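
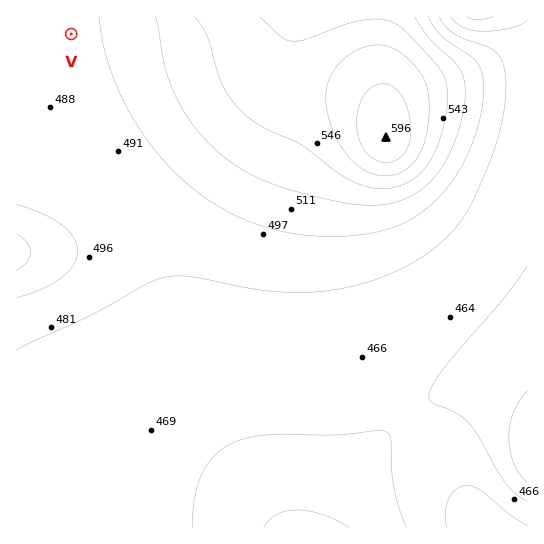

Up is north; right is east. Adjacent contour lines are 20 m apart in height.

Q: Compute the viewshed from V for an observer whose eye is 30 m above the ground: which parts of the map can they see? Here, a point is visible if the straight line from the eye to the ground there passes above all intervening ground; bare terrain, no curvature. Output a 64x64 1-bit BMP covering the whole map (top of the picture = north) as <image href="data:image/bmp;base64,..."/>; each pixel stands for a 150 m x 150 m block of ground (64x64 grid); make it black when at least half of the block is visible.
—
<image width="64" height="64" href="data:image/bmp;base64,Qk0+AgAAAAAAAD4AAAAoAAAAQAAAAEAAAAABAAEAAAAAAAACAAATCwAAEwsAAAIAAAAAAAAA////AAAAAAAAf//gAA///wB//8AAH///AH//wAAf//4Af/+AAD///AA//4AAP//4AD//gAB///AAP/8AAP//4AA//wAB//+AAD//AAH//gAAH/8AB/+AAAAf/wAP/gAAAB//gB/4AAAAH//A//AAAAAP////wAAAAA////+AAAAAD////wAAAAAH///+AAAAAAf///wAAAAAB///+AAAAAAH///wAAAAAAP//+AAAAAAA///wAAAAAAD///AAAAAAAH//4AAAAAAAf//AAAAAAAB//4AAAAAAAD//AAAAAAAAP/4AAAAAAAA//AAAAAAAAD/8AAAAAAAAP/gAAAAAAAA/8AAAAAAAAH/wAAAAAAAH/+AAAAAAP///wAAAAAA////AAAAAAD///8AAAAAAP///wAAAAAA////AAAAAAD///8AAAAAAP///wAAAAAA////AAAAAAD///+AAAAAAP///4AAAAAA////wAAgAAD////AAPAAAP///+AB+AAA////8AH8AAD////wA/wAAP////gD/AAA////+Af8AAD////4B/wAAP////gH/AAA////+Af4AAD////4B/gAAP////gD+AAA////+AP4AAD////wAfgAAP////AAeAAA////8AAYAAD////gAAAAAP///+AAAAAA////wAAAAAD///+AAAAAAA=="/>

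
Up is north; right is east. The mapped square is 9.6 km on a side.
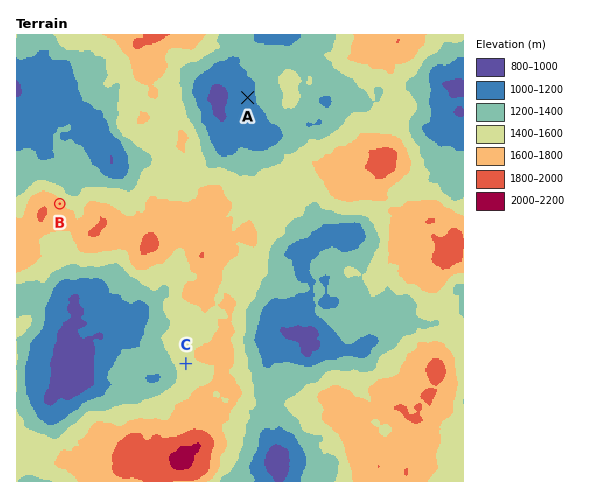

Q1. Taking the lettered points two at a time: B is higher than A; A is lower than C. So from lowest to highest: A C B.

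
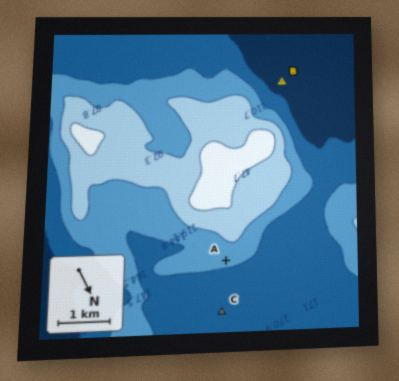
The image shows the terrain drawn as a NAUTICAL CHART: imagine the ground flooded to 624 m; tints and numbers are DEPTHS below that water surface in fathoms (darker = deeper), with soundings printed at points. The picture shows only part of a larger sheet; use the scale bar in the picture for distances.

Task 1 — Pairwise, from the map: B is below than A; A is above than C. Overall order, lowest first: B C A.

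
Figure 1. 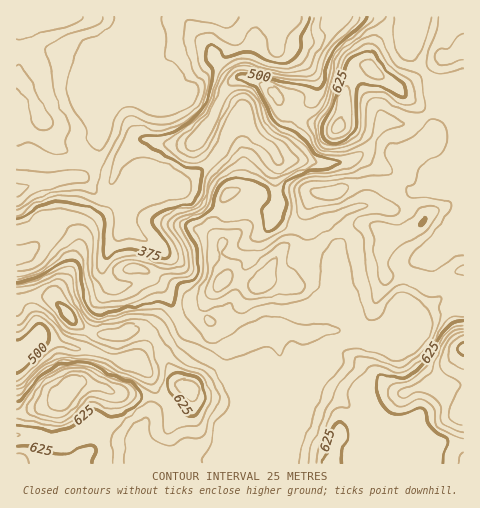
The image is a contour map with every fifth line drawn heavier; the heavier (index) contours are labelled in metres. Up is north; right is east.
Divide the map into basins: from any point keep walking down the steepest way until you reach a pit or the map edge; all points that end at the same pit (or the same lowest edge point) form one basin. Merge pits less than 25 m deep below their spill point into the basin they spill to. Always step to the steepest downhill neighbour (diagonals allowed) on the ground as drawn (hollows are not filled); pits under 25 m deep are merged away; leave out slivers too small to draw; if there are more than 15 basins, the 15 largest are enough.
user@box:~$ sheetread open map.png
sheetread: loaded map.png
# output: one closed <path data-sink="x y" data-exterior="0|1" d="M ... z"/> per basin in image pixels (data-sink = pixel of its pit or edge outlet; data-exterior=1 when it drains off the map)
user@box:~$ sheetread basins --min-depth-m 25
<path data-sink="17 190" data-exterior="1" d="M463 16l-275 0 1 6 18 21 10 19 15 15 7 1-9 6-5 6-14 30-19 23-26 1-22-4-5 1-15 12-9 16-37-12-16-8-6-6-8-18-8-6-9-24-11-19-2-30 5-25 3-3 18-1-28 0 0 283 15-4 22 1 24 28 17 8 22 3 15-6 16 2 13 14 15 32 9 8-5 1-19 11-12 0-33-5-28-11-13 2-21 18-26 11-11 1 1 50 447-1z"/><path data-sink="134 17" data-exterior="1" d="M187 16l-142 0-19 2-3 3-5 25 2 30 11 19 9 24 8 6 8 18 6 6 16 8 37 12 9-16 15-12 5-1 22 4 22 0 12-10 14-19 11-25 5-6 9-6-7-1-15-15-7-15-19-21z"/><path data-sink="17 346" data-exterior="1" d="M49 296l-18 0-15 5 1 113 10-1 26-11 18-17 6-3 14 2 24 9 33 5 12 0 19-11 5-1-9-8-15-32-13-14-16-2-15 6-26-4-13-7-20-24z"/>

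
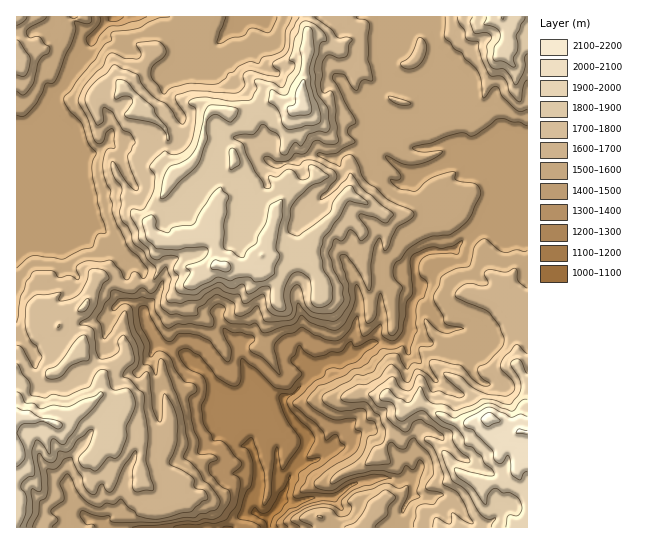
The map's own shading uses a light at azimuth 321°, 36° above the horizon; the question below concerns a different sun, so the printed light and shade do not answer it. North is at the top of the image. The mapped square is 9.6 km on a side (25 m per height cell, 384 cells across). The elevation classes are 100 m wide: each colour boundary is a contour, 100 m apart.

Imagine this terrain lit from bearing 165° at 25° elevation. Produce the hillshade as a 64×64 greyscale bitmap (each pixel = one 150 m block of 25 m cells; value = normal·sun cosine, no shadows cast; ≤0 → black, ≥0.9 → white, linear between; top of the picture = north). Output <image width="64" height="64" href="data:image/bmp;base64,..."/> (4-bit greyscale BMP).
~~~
<image width="64" height="64" href="data:image/bmp;base64,Qk12CAAAAAAAAHYAAAAoAAAAQAAAAEAAAAABAAQAAAAAAAAIAAATCwAAEwsAABAAAAAAAAAAAAAAABEREQAiIiIAMzMzAERERABVVVUAZmZmAHd3dwCIiIgAmZmZAKqqqgC7u7sAzMzMAN3d3QDu7u4A////ALzJd2ZXys7////////WABYAWKpzADaaqVRVRGNqtzQ1q7mHd4rLq83e/////9pCaQAAFEIANXmZVFU1VHm6Q0WJmpiIvNy5mZmb3d3czKiccAAAAANEWJpyISRGeKqVVmesqYm8vLmqmYiJmoeaumulRhABACI1iJMjRWiJmamId8uYeZuruYqYd3ZUM1mqaKhIzN+wAAAhVViZqpmqqqmquIiIirm5aIdmZlIjNpl3mjFHnf1hAAIkNXm7qHiJqbyXq5iZualndlREREZmmYibUAACnv/anJkyRohSNoepq3rsqKu6qnZ2ZCI2iaiYmZuiAAACjf/czHRWURNpp4mYfO3Waru7hneIZEWIdWaYitdFAAACm5m6p2YjZ4moeIerrekVq7uXh3moZDRDRoeHyjiUIAAlebm5c0mqmJmId7ut3GJqqqiHeJiGMkeIeIeJQ5l2MQN5uphSaKqqmpl4urzMtUeZmId4h2ZUaal4h1aWiohzA3rMdWiImamJiKupqavJVYmYdniGZWeIiYeGOambuIhWi9yovJiZmIZVmXVleruFaql2eHd3eIeId4V6uqzciKh6zduqYRNWQAFCIBEmq6hpuXZmZ3iHeId3haqrvN7ZqneM2VIAAAAAATAAAAFHmGeIhmRnmYd4h3d2Vniave2btjSVABAAAAAAQxESIAJ2M0aGZGmqh4iHeK1QEzNGmWWEAEIRNUAAAABGVmZUIkUgFHZVVniImYd5vtUAAAARABMAIxR4UQI0MlVomodkRoMSVlVCNompiImquzAAAAAAAxACZ2QjeJmEZERomIY1mZQVVUNGiamJmZZokwAAAAACIAN1ITZniZVVQzWJlxFKyANEVniJqJqqhmarcyAAABIwBDEkVTM1VEV1VWinMSaIYQR4iJmYmql3mbvLtzAAAEJDI0VlQgATN4d2RYdTRUZzSaqpmXiGmYmqqs3cuCAANDNFVmVUISQoh3hSR3RFNFeszLuoeqeKu7uavdyttrxjJmVFZmZkVkeHeIMUdCRDWazdzLi9y6ze7LzN3ZvpraVXVVVneHZnRnZWmXVkFWWJrO3cmc3crP/93d7cqNpppmVHiIiIh3c1ZkRqy6YTaIis3cqIi9ya7+3e7ty2uniWVHiZqpiHdzRmUyScu1F7lpzMy7p3zZfMnK3tzLeZiJc1iJqqmHd3IkVlMDmsuc3XSt7+7cq+xYiJabqpqJmIqiVniZmHZnciNEVhFqvM3dwlvv/+7a7oeblViHeZmXepVDRWZlZmVjNFQkMVq7d4jGJIz//uy/2Ly3VmVpmJZneGRDNEVmZVQjNCFDNnZUVJtkRa793KzJrLl1RGqYl3d5hkMiRlRGYyESMjIANERoq2VDOKmHeKmLuoZVipiZmXZmQyJFQyRVQzNDEAAkZ4nNpkMjQ0RWmHiZh2iZmZqqpiMyJEREM1ZVZmUyIzWKqb7sqWRDRDR3ZVeIm5iZiqrbdmZEVVVEVmZndmVVVniqmqqrqHZlM2hkNYq8qJqZqc3Mu4M1ZmVnZmd3ZmVodnhlVWZ3eHdEaXVDasuomZqpm8zMxyRnZmZmZ3dmZniXZlVVRFaId2NZl0M4u5h5u7uZq7vLY2d2ZmZnd3dnd4dEdlVVZoh3ZUmoZDSLqIu6u5iZmqulV3ZmZmZ3d3dlVAFod2VWeIdmRpmWMlq6u3VVZmd3mahWdmZmZnd2d2VDEFmHdlVoh2UyiqpyJ7uWMSI0VVV4qlVnZ3d2d3Z2ZVRCKJh2VWdnZTFqqqcBhzEjM0RFVVeJhWZnd3dnZnd3ZWQmqYdlZ3iGVFiJvHATETRVVFZlVWeHd2d3d2Z3ZnhXh0SKmHVYmYZjRUaqogMzRndlRWZlVoh3d3d3ZnZlZleIY0eqhlepZTEBJEI0RFZneJhlVmdniHd3d3d3dlNUZmZDEVmWVpdVR2IgABQ0eHeJmZh1Vmd4iIZ3d3d2ZCNlVDMgBpdVZVeKy7UmmDWYeId3eJh3d3iIh3d3d3eZJFVmVWMDmWM1mpec3LzciIeId3iHeImZmYiId3d3d5yGd4d3hiJ5lmi5l4vM3MqYeIiImaqZmZmYiJmIh3h2eriZmYdlQmiau6mZq83tl3iIiYh3iau5mZiImpmHeIeKuqqphlRDaZqpmZiczduImHiZiHd3iaqqmZqrqYd4mJmpeJh2R3RJmIiaqHnMp3h2eYiamZmIeKqZrMu6iHiImLlmdTNYhiMxJGmpZZlld2eIeJqZmIiGipmsyrqYdURomYdTEEQyAAAAJHYTdjJmaIeId3d3d4dpqayqu5l0IBd3h0IyEAAAAAEzMAFVQzWJeIZmZmd3eGioi6u6moYwAlVURFUgAAASNEIAACZ3R5qYdnd3d3d3eMqLzLqql1EAEyJWd2QzNEMzEAIgBomKmah3iJh3d3eIzKvLqqqYYwABAUiZh2ZVUyAAJWMomauXh3eImYd3eIi9yqd5qZh1IRASSKqYh2VUMhMgFlq6u6iHd3Z5iIiIhny5lUiZqYYhAUVmeId3dlVURBABWKy5mYh3ZVeIiJl0N5mkRWeahzEUZlRFZmZ3ZlVVQxAmi4Z4iHdmVneIm6UTeJZlVXmaogIiIjVmd3d2ZWVVIBR2REaId3dlZniJy2V4m7mHVovHAAACNWd3eIdmZmUgACI0NGiHd2ZmZ4eMuYmt3Ll1e8sAAAAlZ3iIiGZmdSAAACVDV4h3ZnZmiFiriJ"/>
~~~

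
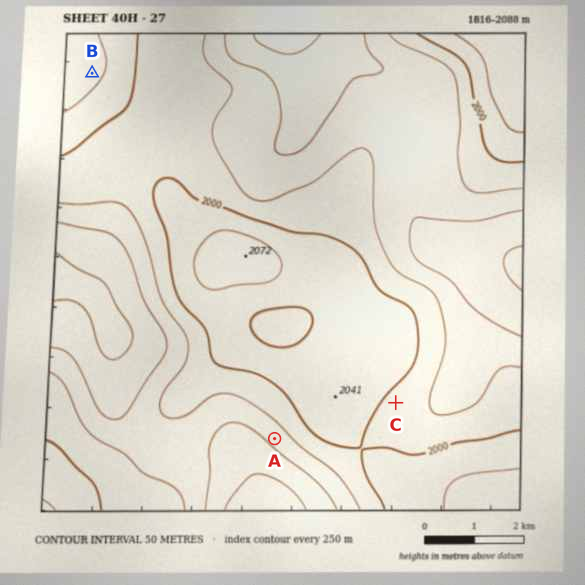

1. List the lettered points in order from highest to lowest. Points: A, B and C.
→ B C A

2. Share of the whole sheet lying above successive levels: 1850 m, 97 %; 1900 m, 82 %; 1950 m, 56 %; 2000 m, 28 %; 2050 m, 6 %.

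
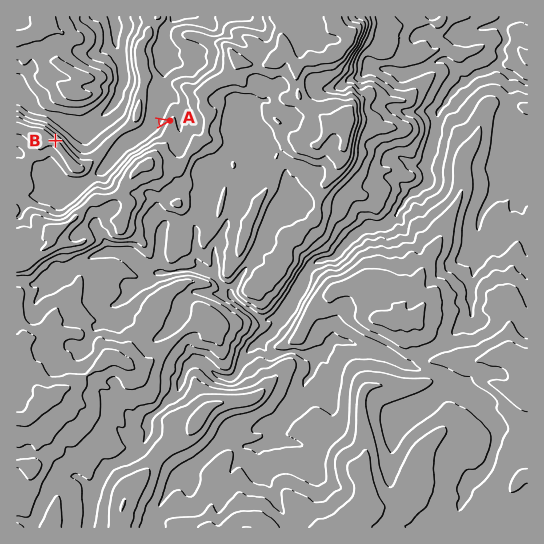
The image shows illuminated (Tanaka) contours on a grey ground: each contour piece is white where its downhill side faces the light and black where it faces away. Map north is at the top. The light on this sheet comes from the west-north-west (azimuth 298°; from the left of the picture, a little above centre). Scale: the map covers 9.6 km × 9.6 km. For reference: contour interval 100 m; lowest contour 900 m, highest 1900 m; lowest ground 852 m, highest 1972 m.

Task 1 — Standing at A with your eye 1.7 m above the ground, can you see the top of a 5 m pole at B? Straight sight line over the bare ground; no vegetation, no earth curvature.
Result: yes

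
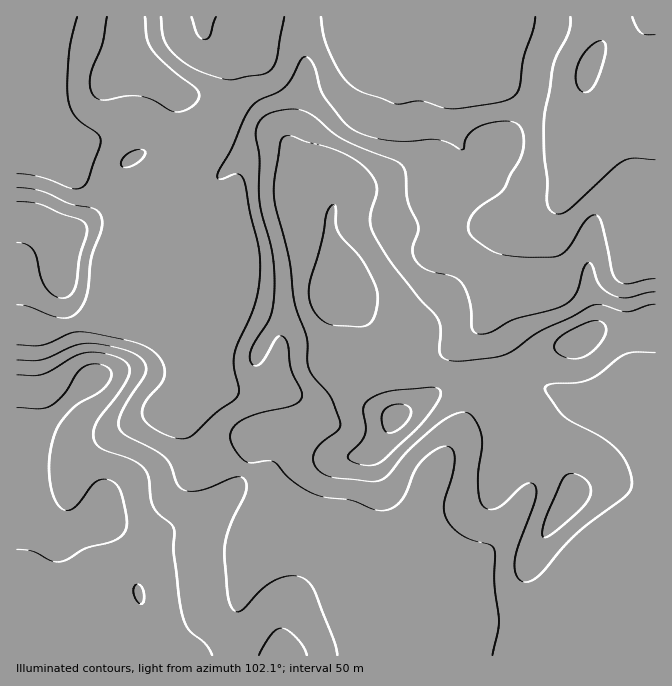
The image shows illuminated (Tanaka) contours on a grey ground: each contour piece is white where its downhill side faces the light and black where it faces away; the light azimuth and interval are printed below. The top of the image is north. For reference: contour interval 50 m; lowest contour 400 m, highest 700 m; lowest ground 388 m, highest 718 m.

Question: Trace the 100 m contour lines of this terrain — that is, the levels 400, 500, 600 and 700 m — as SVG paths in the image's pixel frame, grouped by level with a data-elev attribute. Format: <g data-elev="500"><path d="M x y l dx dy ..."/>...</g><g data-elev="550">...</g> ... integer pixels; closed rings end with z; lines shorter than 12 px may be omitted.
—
<g data-elev="400"><path d="M655 35l-10 0-5-3-8-15"/><path d="M216 17l-6 18-5 4-5-1-3-4-6-17"/></g><g data-elev="500"><path d="M17 305l11 1 32 12 8 0 9-5 6-8 4-10 4-37 10-26 1-9-2-9-6-6-24-4-30-13-23-3"/><path d="M655 279l-28 5-5-1-5-3-5-9-10-48-3-6-4-2-8 4-18 29-5 5-7 3-25 1-18-1-16-2-10-6-17-13-3-7 1-6 8-13 26-19 8-17 7-11 5-10 1-10-1-10-4-7-5-3-9-1-13 2-12 3-12 9-3 7-1 6-2 2-14-7-10-3-41 1-30-5-16-8-11-11-17-22-9-30-4-6-5-2-5 4-8 17-7 9-8 6-19 8-8 7-7 12-12 30-14 25 1 3 2 1 14-5 5 0 5 5 16 78 0 21-4 20-6 19-13 28-3 10 0 13 5 22-3 8-21 15-23 23-7 3-10-1-21-10-7-5-4-6-1-7 2-7 17-20 4-10-1-6-3-7-5-7-7-5-21-7-48-9-10 1-28 12-25 0"/><path d="M123 167l5 0 8-4 8-6 1-5-1-2-6-1-10 4-6 7-1 3z"/><path d="M107 17l-5 26-12 34 0 10 4 9 4 3 6 1 23-4 13 0 13 4 19 11 7 1 8-2 10-8 2-5-1-5-4-5-27-22-15-15-5-12-2-21"/></g><g data-elev="600"><path d="M212 655l-7-11-16-14-5-10-4-18-6-48 0-26-3-4-13-10-5-7-2-9-2-20-3-6-5-7-7-4-33-13-7-8-1-8 4-10 21-29 10-15 2-8-3-7-6-5-9-3-14-3-10 0-14 5-30 17-10 2-17-1"/><path d="M307 655l-3-8-7-9-9-7-6-3-5 1-5 5-13 21"/><path d="M655 304l-28 8-25-7-8 0-24 13-31 14-24 17-10 6-11 3-30 3-10 0-9-2-3-2-2-5 1-22-3-12-19-20-26-33-21-35-2-14 7-28-2-6-5-9-14-13-22-11-29-8-15-5-5 0-4 4-6 38-1 19 15 63 5 42 13 35 2 31 5 9 17 20 9 26-2 7-17 13-7 10-1 7 2 5 9 9 14 4 34 4 9-2 7-5 22-27 28-24 19-11 7-1 4 1 9 10 5 14 0 10-4 36 1 15 5 9 6 2 7-1 7-5 21-19 7-1 4 4 0 5-1 8-17 47-4 17 1 8 3 7 6 3 6-1 12-8 20-25 17-16 48-37 3-5 2-7-4-16-9-15-17-15-37-20-18-24-2-6 7-3 25-1 12-3 10-6 19-16 9-5 10-1 18 1"/></g><g data-elev="700"><path d="M386 432l2 1 6-1 11-9 6-10-2-6-5-3-7 0-7 2-5 3-3 4 0 5 1 9z"/></g>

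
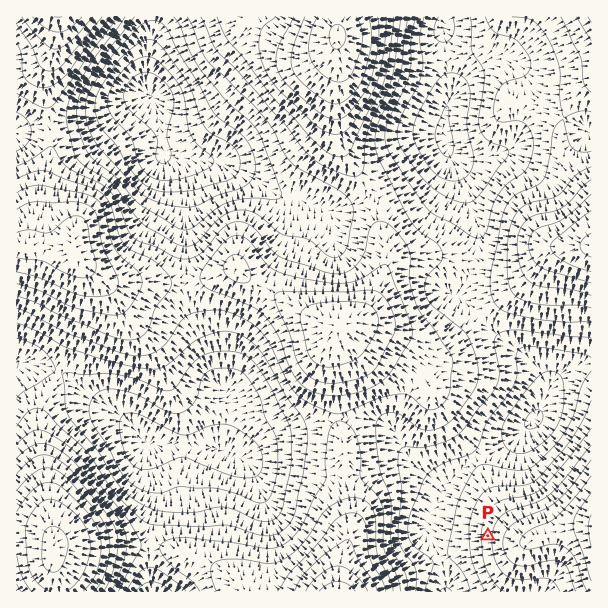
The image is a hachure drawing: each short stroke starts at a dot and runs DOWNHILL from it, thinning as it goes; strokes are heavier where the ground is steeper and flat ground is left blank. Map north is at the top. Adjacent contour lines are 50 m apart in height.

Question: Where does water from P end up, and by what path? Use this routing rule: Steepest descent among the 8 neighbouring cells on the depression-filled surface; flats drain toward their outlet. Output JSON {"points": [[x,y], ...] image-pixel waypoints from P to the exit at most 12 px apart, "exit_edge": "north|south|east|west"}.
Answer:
{"points": [[488, 536], [476, 536], [464, 536], [452, 536], [446, 543], [441, 555], [443, 567], [443, 579], [444, 591]], "exit_edge": "south"}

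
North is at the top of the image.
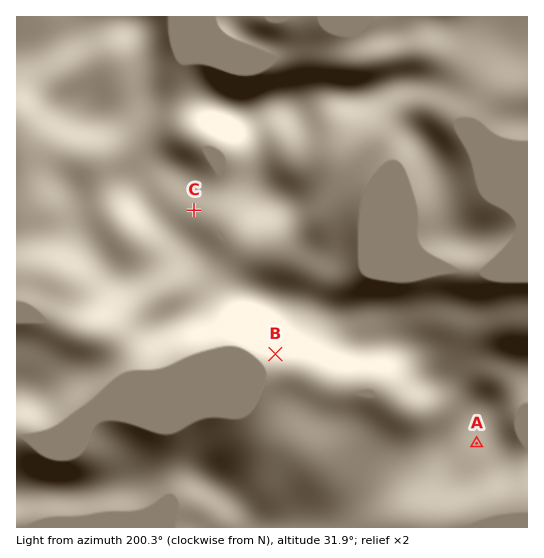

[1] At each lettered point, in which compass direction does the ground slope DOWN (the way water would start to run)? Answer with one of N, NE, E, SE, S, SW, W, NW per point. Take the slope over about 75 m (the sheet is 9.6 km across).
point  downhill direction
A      SW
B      SW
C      SE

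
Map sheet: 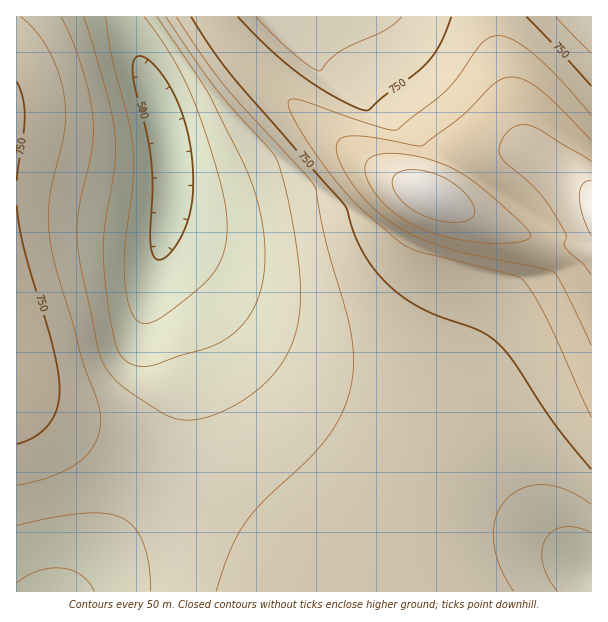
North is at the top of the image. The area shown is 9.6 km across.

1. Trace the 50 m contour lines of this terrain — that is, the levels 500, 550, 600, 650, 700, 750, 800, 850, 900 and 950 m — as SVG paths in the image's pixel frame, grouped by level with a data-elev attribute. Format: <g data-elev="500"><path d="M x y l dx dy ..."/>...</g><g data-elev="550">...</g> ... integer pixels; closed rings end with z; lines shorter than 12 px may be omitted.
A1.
<g data-elev="500"><path d="M159 260l-5-3-3-11 2-58-2-27-4-26-14-61 1-13 2-4 4-1 7 3 9 8 9 12 9 16 12 31 6 35 1 34-6 27-5 14-8 12-7 8z"/></g><g data-elev="550"><path d="M144 17l30 43 22 45 12 36 13 42 4 23 2 21-1 13-3 14-5 12-7 10-14 14-29 23-13 8-9 3-8-3-5-6-4-10-3-15-1-38 8-67 0-35-4-30-17-64-6-39"/></g><g data-elev="600"><path d="M17 583l10-7 11-5 12-3 12 0 10 2 9 5 8 7 5 9"/><path d="M157 17l51 75 38 76 8 23 7 24 3 24 1 22-2 21-6 20-9 16-14 15-12 8-13 6-30 9-24 9-12 2-14-4-9-9-4-10-6-27-5-41-2-31 2-24 10-54 0-32-7-37-24-81"/></g><g data-elev="650"><path d="M557 591l-9-13-5-14-1-13 4-12 8-8 10-4 14 1 13 5"/><path d="M17 526l36-9 31-4 21 0 17 5 12 9 9 16 6 21 2 27"/><path d="M166 17l49 70 53 60 9 12 7 23 7 31 6 36 3 30 0 27-4 24-7 21-13 20-17 18-22 15-24 11-22 5-12-1-12-4-39-24-18-17-10-20-20-88-3-30 2-29 13-60 1-16-1-18-3-21-8-27-10-27-10-21"/></g><g data-elev="700"><path d="M514 591l-14-25-6-26 0-12 2-10 4-10 6-8 7-7 11-5 10-3 11 0 22 5 24 14"/><path d="M17 485l36-9 15-7 12-8 9-8 6-10 4-11 2-12-3-18-15-40-26-90-8-36-1-20 2-19 15-71 0-18-2-18-6-22-10-21-12-17-14-13"/><path d="M591 53l-36-36"/><path d="M176 17l28 42 21 28 80 87 10 12 11 57 23 78 4 30 0 20-3 18-5 18-8 16-22 29-50 48-19 21-16 30-14 40"/><path d="M402 17l-8 7-10 7-45 21-9 7-10 12-8-3-18-14-38-37"/></g><g data-elev="750"><path d="M17 444l18-7 13-12 9-15 3-20-2-16-4-22-29-100-6-25-2-22"/><path d="M17 181l8-65-2-18-6-16"/><path d="M591 86l-64-69"/><path d="M191 17l22 34 20 26 111 127 3 5 6 21 7 16 9 16 11 14 18 17 19 13 21 10 40 14 19 12 16 19 43 65 35 43"/><path d="M451 17l-11 27-12 18-13 12-31 22-15 14-3 0-9-2-19-9-36-23-30-25-34-34"/></g><g data-elev="800"><path d="M591 115l-30-34-25-25-21-15-9-4-8-1-7 1-8 5-25 35-11 12-51 41-7 0-15-5-75-25-8-1-3 5 3 10 10 18 35 50 24 26 39 34 20 10 93 23 8 3 4 3 12 17 12 23 43 96"/></g><g data-elev="850"><path d="M591 140l-33-34-18-16-16-10-14-3-9 2-7 5-32 32-40 30-6 0-44-9-19-1-12 3-3 3-2 5 2 9 4 11 17 25 20 21 23 17 22 10 26 9 92 19 13 5 15 27 21 45"/></g><g data-elev="900"><path d="M491 243l30-1 8-3 1-5-5-7-17-17-41-33-26-14-31-8-17-2-12 1-8 2-6 5-2 6 0 6 6 15 14 16 16 14 19 10 21 8 24 5z"/><path d="M591 161l-51-31-13-5-9 0-8 4-7 9-4 9 1 8 4 6 27 23 15 18 20 32 0 3-2 6 1 5 19 16 7 11"/></g><g data-elev="950"><path d="M449 222l18-1 5-3 2-4 0-5-2-6-13-15-16-11-18-6-18-1-8 2-4 3-3 5 1 8 5 9 7 7 20 12z"/><path d="M591 181l-4 0-5 4-3 12 4 19 8 20"/></g>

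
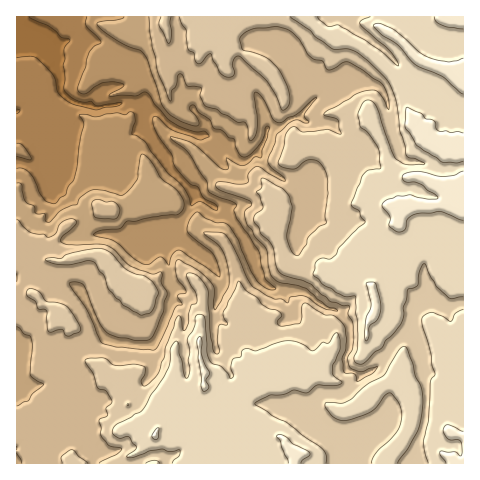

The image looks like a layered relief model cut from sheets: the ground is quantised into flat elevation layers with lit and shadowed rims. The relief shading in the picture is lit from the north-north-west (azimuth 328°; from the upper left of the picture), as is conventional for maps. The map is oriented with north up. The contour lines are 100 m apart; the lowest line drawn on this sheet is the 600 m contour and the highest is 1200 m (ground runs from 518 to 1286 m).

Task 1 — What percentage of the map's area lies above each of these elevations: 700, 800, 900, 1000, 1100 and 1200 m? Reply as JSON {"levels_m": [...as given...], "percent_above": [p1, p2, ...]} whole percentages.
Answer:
{"levels_m": [700, 800, 900, 1000, 1100, 1200], "percent_above": [93, 83, 73, 52, 29, 4]}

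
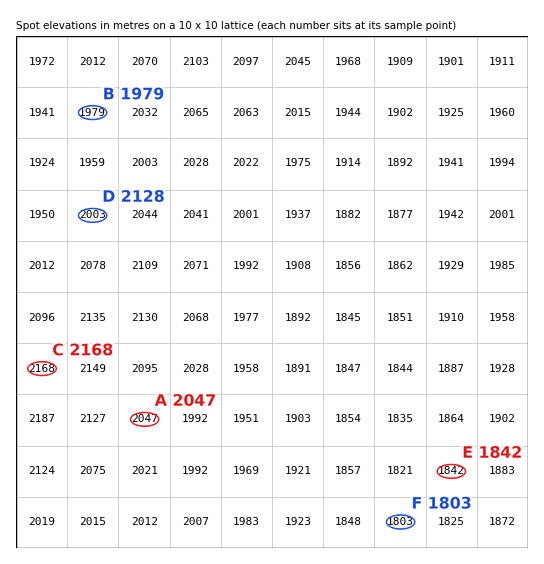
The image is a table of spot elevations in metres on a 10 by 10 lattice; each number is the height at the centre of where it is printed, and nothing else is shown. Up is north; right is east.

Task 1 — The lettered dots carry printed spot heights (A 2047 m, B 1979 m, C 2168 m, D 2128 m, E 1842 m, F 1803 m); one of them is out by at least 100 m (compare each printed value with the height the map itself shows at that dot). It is D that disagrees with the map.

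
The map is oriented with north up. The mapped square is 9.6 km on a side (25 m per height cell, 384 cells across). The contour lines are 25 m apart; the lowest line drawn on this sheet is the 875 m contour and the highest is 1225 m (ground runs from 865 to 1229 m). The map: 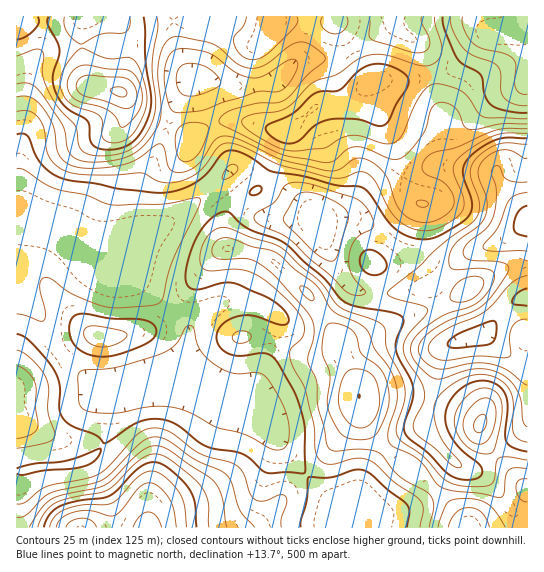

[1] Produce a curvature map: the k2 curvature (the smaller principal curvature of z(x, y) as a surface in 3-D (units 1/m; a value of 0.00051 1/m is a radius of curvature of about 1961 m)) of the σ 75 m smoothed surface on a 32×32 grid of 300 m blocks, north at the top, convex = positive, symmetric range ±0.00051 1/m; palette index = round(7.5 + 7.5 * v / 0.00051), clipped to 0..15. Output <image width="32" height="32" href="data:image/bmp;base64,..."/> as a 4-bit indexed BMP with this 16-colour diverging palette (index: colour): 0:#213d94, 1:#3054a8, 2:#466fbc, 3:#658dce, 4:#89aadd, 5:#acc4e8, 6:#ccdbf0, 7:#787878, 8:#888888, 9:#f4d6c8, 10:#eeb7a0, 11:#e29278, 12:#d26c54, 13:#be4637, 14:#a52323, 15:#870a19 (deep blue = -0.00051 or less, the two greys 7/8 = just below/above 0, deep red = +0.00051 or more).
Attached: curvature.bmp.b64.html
<image width="32" height="32" href="data:image/bmp;base64,Qk12AgAAAAAAAHYAAAAoAAAAIAAAACAAAAABAAQAAAAAAAACAAATCwAAEwsAABAAAAAAAAAAlD0hAKhUMAC8b0YAzo1lAN2qiQDoxKwA8NvMAHh4eACIiIgAyNb0AKC37gB4kuIAVGzSADdGvgAjI6UAGQqHAATMtEiIdmZnZVZ4dkWKqUQSeYNIiYZ2RohWd2QySKYFQhIyWal2d1SXRVUzZTQwPEMQAVmpdndldDVER6hAAXk0VUEVeHVWZVNpZUWWACEmhmd1JHZTRFVUZ2hBEATGAqhVZ1VlRGZnU1aKhBA3y0B2VFVURFZ3d1R5qqlAN5qAiWVmZmZnd3ZFV5qZYSeckKlURFVnd2VVV2VpqWMmmUCGIkVERnZFVFhnRGUyEzIBdCWah3VlapVVWaZTEAACOWRHmHiGVWmXQUenZ2VBAUpVZmVVVGVEQwJTVFd3VlAEZ3ZUVVZ2VVM4pgABNEjHAWh2Z3dmd1RVZ5EEdlQluER3dnd3ZWd3V4YwK6dnUCVWd3d3d3VHumiUEllzMzEAN3d3d3d2RYcyATRVIUZmQhN3d3ZlVDRTACVUQyarqYZEdlVVZlQiVnl0IjRYmauENGRDNGZ3UBV3ICVTVmZ3UjdFZ3QhNpYBAAV5c1VEMgA5NXmIggOqIBSHaVNndVUwAERmeboAuAJ4uldViHZnZTNDMgFHMGZHh3dmd5h1VWZZQmhki1A1VmY1l2d3dUVne0Jst8xQRTAAFIdYiIVWVntSWIZlMUQzQgBEWal1ZkNHUzMyJEE0SLpBMyNmQyNmRXNVRFZiV1aIc2hjMyI3qXiiWpeZY3l2aJVpqGVja4hp"/>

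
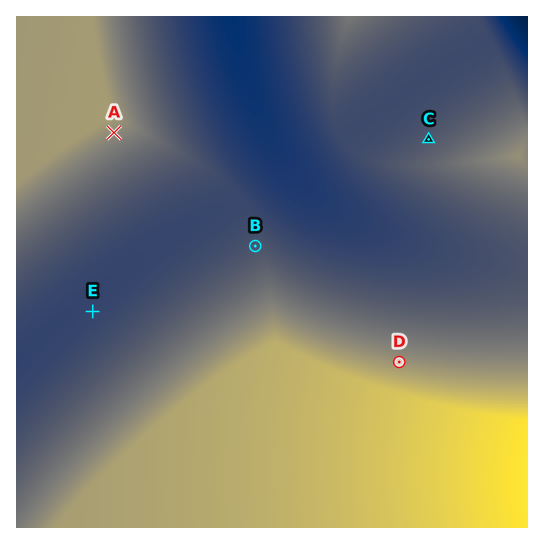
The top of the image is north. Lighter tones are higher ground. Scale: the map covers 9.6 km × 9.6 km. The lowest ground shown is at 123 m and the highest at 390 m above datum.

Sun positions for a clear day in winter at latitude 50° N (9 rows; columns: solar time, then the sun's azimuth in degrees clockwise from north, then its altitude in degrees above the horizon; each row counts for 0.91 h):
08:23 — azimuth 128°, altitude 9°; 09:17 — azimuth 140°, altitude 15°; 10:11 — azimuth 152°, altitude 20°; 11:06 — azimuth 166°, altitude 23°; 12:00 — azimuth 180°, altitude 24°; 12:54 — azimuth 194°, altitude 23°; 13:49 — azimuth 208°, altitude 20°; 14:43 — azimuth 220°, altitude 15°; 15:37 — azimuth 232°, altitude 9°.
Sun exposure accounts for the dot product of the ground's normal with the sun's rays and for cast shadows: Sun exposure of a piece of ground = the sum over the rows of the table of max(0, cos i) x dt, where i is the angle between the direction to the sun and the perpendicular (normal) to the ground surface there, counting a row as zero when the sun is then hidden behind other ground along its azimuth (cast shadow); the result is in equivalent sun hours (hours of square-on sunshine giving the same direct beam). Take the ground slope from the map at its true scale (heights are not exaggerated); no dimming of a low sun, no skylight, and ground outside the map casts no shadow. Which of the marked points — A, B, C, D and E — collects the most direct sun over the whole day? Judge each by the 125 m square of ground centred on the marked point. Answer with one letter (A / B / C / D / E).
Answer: A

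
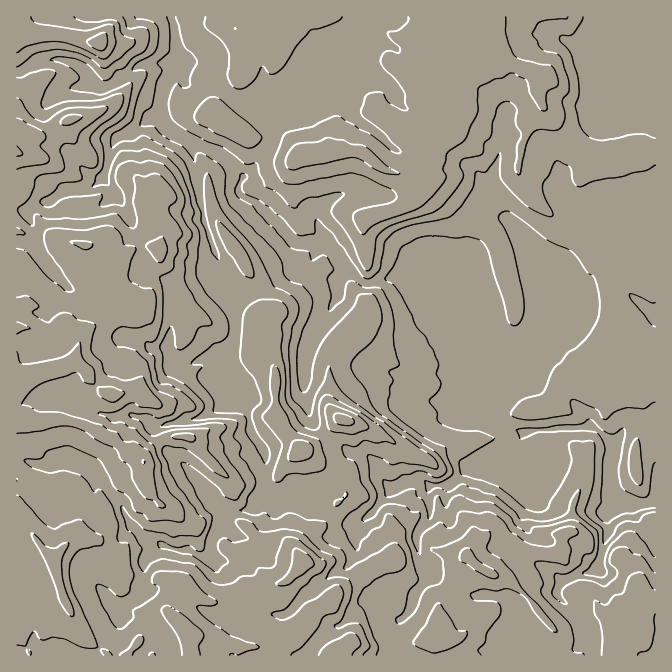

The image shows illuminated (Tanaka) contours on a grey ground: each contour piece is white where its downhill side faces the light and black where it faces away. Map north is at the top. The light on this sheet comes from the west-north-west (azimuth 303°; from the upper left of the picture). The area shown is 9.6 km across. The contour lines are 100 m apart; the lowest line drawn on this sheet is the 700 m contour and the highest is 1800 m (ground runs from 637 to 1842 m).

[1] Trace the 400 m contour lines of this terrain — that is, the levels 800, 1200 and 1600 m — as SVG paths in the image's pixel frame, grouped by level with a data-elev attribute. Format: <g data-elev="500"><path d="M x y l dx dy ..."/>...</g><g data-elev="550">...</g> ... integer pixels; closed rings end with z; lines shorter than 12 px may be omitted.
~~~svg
<g data-elev="800"><path d="M655 512l-11 3-5 7-12-1-6 3-4 3-5 9-7 8-1 0-2-16-12-10-5-6 9-34 1-31-3-6-17 0-6 2 3 17-3 11-18 29-3 8-6 4-7 0-10-3-28-23-35-11-3-10 1-5 34-22-16-7-16 0-10-3-12-5-3-3 0-8-7-9-1-3 9-8 3-7 0-3-5-9 3-8-1-3-12-25-11-12-3-10-11-20-7-10-9-7 8-11 7-18 4-3 13-8 10-2 30 2 10-1 13 3 5 5 4 7 19 68 2 4 5 2 5-4 3-7 1-8-1-12-10-47-7-16-8-14 1-3 3-3 5-1 3 1 37 28 20 9 8 6 12 17 7 4 1 3 5 24-3 17-10 17-10 10-8 5-7 9-7 6-11 25-4 3-13 3-7 3-8 9-1 5 7 3 12 2 39-5 3-2-2-11 4-3 23 11 5 8 3 2 14-10 10-2 15 1 11-7"/><path d="M638 485l4-1 1-9-3-30-1-6-2-1-3 3-4 7-1 17 2 12z"/><path d="M655 327l-5-4-19-23-2-5 3-1 20 9 3 0"/></g><g data-elev="1200"><path d="M481 655l-3-5 6-6 3-11 12-16 2-7-1-5-3-3-22-1-3-3-1-4 9-5 17 2 10-2 11 4 8 5 9 15 14 15 6 4 2 0 0-2-18-25-17-17-10-17-12-12-12-9-1-3 3-9 0-6-16-6-16 14-14 6-13 2 1 3 11 9 1 14-2 6-4 4-8 3-5 3-8 18-5 7-10 8-5 0-1-5 8-6 5-20 8-9 1-5-8-28-4-10-1-12-11-12-4-2-3 0-5 11-10 5-10 11-3 7-2 3-8-11-7-15 1-5 4-5 20-14 2-4-1-5-7-10-5-19-11-6-3-10 3-2 10 2 10-7 12 3 10-1 7 2 2-1-1-1-16-17-19-13-32-17-4 1-4 6-1 8 1 13-2 5-4 2-6-1-9-7-5-10-7-9-2-6 0-27-4-22 2-13-1-8 6-15-1-5-5-5-8-3-12 0-5 2-10 7-3 7-1 5-3 38 6 10 8 10 7 19 0 5-8 8-1 7 5 15 12 16 1 9-3 6-3-1-8-15-10-14 1-13-2-3-6-3-25-2 0-9-2-5-15-20 0-5 5-6 0-2-11-2 4-5 19-14 6-2 5-4 3-5 1-8-4-10-19-22-9-16-1-10 3-34-7-13 2-8-5-19-7-18-5-8-12-11-18-7-9 2-16 0-4 2-6 10-3 12-1 10-16 2 4-12 5-5 2-5 1-12-3-16 5-7 12-8 7-6 4-13 3-20-4 0-26 12-30-5-2-2 0-1 8-7 0-5-11-9-17-6 8-3 19 2 12 6 13 14 3 2 3-1 7-9 9-3 8-10 12-6 5-10 0-9-2-4-5-2-14 1-5-11"/><path d="M247 277l5 1 2-1 0-4-7-20-11-15-14-14-5-4 0 8 8 20 17 25z"/><path d="M385 173l12 2 3-2-13-7-22-20-13-2-8-4-14-2-3 0-10 4-13 1-9 2-7 8-2 7 1 7 7 3 54-12 7 0 9 3 11 8z"/></g><g data-elev="1600"><path d="M230 655l2-2 8 1 17-5 2-2-5-3-24-9-28-20-5-8 3-2 14 1 3-4-14-10-11-15-7-4-21-2-9 2-3 7 1 4 6 4-3 7-22 15-1 8-9 10-6 0-7-6-10-18-5-14 1-5 5 0 7 3 8 7 7 1 5-4 5-17-3-10-3-21-1-1-7-1-3-4 1-14-6-19-10-14-4-2-3 3-1 0-7-10-7-7-15-4-18 2-13-5-8-5-2-3 3-1 14-1 5-6 6-3 13-3 7 1 28 13 14 27 14 10 7 14 9 3 5 6 33 2 2-4 0-10-4-6-12-12-6-17-1-10-7-18-7-4-12-12-7-2-6-5-10 0-14-9 2-1 15 0 17-9 8 4 17 2 5-2 0-3-11-14-8-13-19 3-16-4-3-3-4-11-7-7-3-5 1-12 4-11-2-4-16-3-6-6-7-1-7 1-8 8-3 0-14-9-1-1 7-5-2-4-5-4-7-3-8 1"/><path d="M277 585l11 0 25-18 1-3-4-7-10-7-5-2-2 4-1 10-3 8-4 6-9 8z"/><path d="M190 442l4 0 2-4-2-3-3-2-14 1-5 3 2 2z"/><path d="M81 248l4 2 5-2 2-1 1-4-9-2-13 1z"/><path d="M17 156l5-1 1-2-6-7"/></g>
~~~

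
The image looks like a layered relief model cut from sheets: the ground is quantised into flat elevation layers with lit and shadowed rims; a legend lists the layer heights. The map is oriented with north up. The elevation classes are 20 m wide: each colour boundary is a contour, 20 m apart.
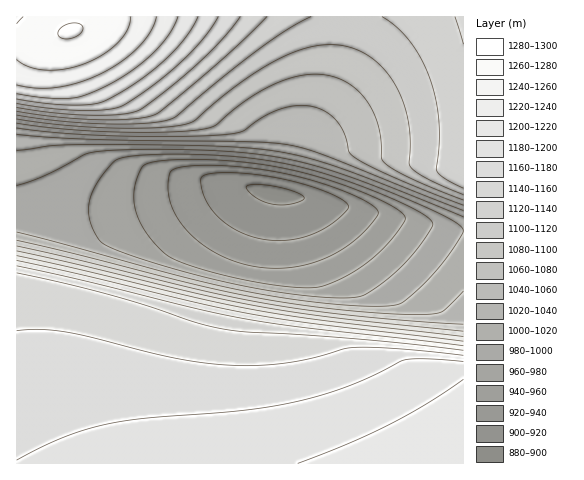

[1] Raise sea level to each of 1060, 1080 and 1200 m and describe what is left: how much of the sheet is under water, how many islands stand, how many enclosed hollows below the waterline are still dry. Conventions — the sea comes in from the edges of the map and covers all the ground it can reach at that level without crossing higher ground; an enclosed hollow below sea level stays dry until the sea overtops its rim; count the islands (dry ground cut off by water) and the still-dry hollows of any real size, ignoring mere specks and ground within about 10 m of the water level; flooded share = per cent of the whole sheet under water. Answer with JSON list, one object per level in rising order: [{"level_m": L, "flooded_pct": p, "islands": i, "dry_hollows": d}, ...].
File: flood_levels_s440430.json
[{"level_m": 1060, "flooded_pct": 35, "islands": 0, "dry_hollows": 0}, {"level_m": 1080, "flooded_pct": 40, "islands": 0, "dry_hollows": 0}, {"level_m": 1200, "flooded_pct": 91, "islands": 0, "dry_hollows": 0}]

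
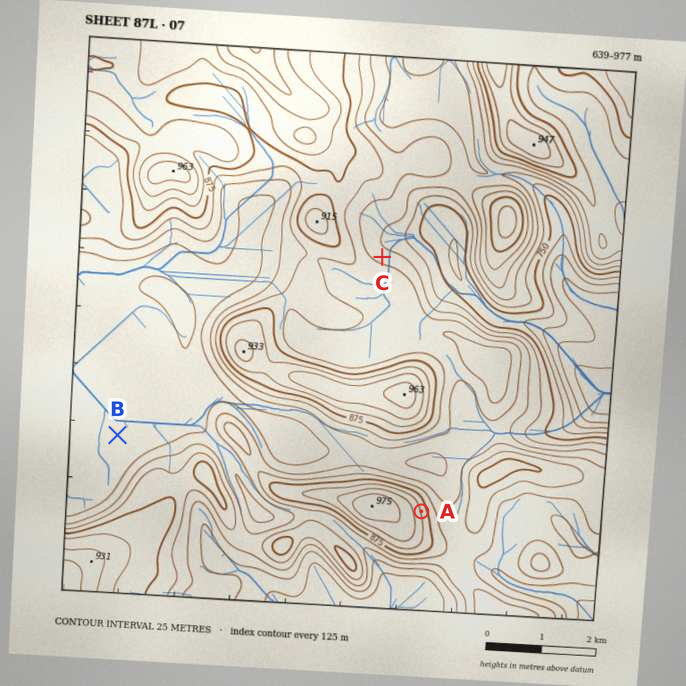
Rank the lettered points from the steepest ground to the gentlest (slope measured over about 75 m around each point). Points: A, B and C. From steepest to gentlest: A C B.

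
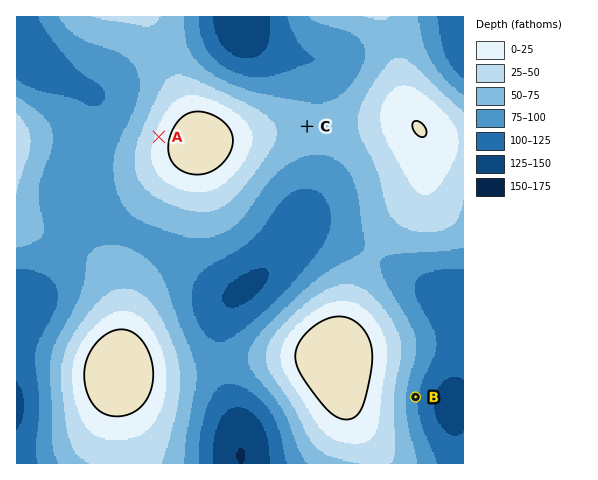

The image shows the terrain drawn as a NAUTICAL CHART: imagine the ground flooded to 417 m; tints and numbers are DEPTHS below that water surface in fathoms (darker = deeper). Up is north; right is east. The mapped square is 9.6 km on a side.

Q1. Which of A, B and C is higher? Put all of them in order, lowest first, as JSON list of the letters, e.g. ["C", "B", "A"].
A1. ["B", "C", "A"]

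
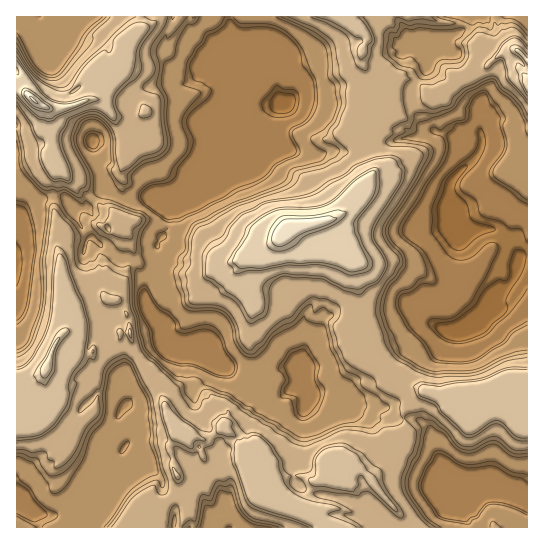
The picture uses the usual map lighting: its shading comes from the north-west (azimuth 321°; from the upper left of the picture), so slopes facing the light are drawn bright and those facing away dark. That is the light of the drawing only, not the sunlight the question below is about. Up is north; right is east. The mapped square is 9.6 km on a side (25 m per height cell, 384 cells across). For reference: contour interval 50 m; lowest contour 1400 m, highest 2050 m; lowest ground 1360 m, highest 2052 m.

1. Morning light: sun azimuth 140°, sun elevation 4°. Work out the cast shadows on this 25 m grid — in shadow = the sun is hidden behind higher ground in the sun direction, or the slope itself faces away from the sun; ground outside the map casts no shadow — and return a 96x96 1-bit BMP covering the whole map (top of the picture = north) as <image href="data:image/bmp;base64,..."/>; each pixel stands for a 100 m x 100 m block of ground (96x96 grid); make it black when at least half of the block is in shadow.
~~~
<image width="96" height="96" href="data:image/bmp;base64,Qk2+BAAAAAAAAD4AAAAoAAAAYAAAAGAAAAABAAEAAAAAAIAEAAATCwAAEwsAAAIAAAAAAAAA////AAAAAAA/AOemAAAAA4AGfMD/gO8GAAAAHwAP/4D/gf4GAAAAfgAL/wP+A/wGAEAAAwAD/5/4H/gAAGAB/gAH//7wD/wAAPAH+AAH//zwD/4QAeAP8AAP//jiH/+YAeAfAAAP//CDP//4AOAeAAAP/+CAP//8AcAfAEAP/8AAP//8A8A/gDAH/4AAH//8A9A/gDAH/wAYD//8B/A/gDADwAAMD//4L8A/gAABgAAAB//4L8B/48AAAAAAB//4B8B//4AAAAAAB//4B/P//wAAQAAAA//4OH///iAAwAAAAf/4fH3///gAAAAAAD/w/Hv///8AAAAAAD/x//////4AAAAAAD/z//////8AAAAADD/3//////8DAAAABn/3//////8AAAAAAn/9//////gAAAAAAP/7/////+AwAAAAAP/z/////4A/wACAAH/H/////+B//4H4AH+P/////YD//+74AH8f/////AH////8AD4f/////AP////8ADx/////nAP////+ADj///+/GAf////+BjD//8MfMA/////+BoD//8ABcA////7/AqH//8AAcB////z/gfn//8AA8D////7/wf3+f8AB8D//////wfn+P4AB8D//////g/n8B6AD+A/////+AfvwB2AD+A////7+A/PgAGABcA////7/A4PBAMAAAA////7/A/PDgAAAAA//////A+HHBgAAAAf/////B8CHAAAAAAP/////D4APAAAAAAP/////DwgfMAAAAAH//z//Hjg/8YAAAAD//j//H/g/8QAAAAB//Bf/P/h/88AAAAB//gP/v+D/+8AAAAD//wH/n8D//+AAAAP+/4D/j8H///MAAAP8/8D+DwH///OAAAH5/+P+DgD////AAAHx/+P+HgD////gAADh/8D+P4B/////AACB/gD+f8P/////+AAB/AD+H9///////AAB/gD/P///////+AAA/gD/P///////+AAAfAD+b/v//////AAAAAD4B/f//////gAAYADwA+f//////wAAcADgA+f//////4AAeADkA+f//////+AAfMDMB+P///////AAP+DIBuH///////AAH+DYB+H///////8AB/D4B+H///////8AB/j8B+P////////4B/j8D+P////////4D/jwD+f///////n3H/DwD8f//////+DGH/HwD4f//////8AAP/PgBwL//////4AAD/vAAAI//////wAAB/eAAAc//////gAAB+eH4Af//////AAAB8ef/g///////AAQA83//g///////AAwAYH//A3//////AAwACP//YH//////AAeAGPf8AH/////+AAfAB+/+BH/////+AA/gD9//AH/////+AH/8T9//gH/////8wP/+7///0H/////8wf///7//+H/////94f///7//+D//////4P///7///D/////74P///7///B/////ngH///7///w////+GAD///7////N//+AAAAA//7////kP/AAAAAB//w="/>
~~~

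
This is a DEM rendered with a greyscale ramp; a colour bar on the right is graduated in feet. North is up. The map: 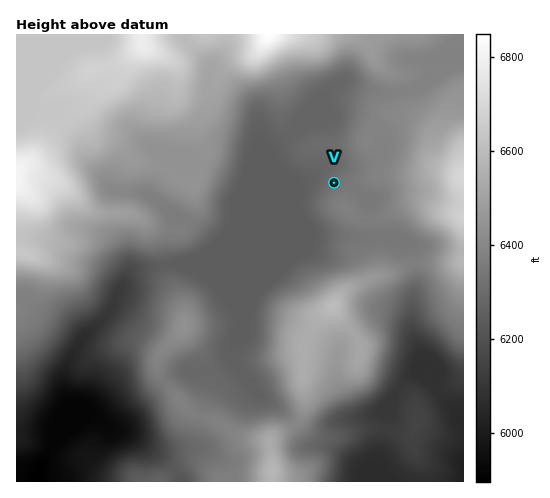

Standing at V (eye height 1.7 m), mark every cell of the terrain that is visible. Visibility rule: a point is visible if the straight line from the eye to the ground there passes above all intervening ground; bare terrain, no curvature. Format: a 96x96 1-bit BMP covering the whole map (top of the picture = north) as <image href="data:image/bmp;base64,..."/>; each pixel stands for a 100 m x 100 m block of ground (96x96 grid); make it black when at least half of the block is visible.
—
<image width="96" height="96" href="data:image/bmp;base64,Qk2+BAAAAAAAAD4AAAAoAAAAYAAAAGAAAAABAAEAAAAAAIAEAAATCwAAEwsAAAIAAAAAAAAA////AAAAAAAAAAAAAAAAAAAAAAAAAAAAAAAAAAAAAAAAAAAAAAAAAAAAAAAAAAAAAAAAAAAAAAAAAAAAAAAAAAAAAAAAAAAAAAAAAAAAAAAAAAAAAAAAAAAAAAAAAAAAAAAAAAAAAAAAAAAAAAAAAAAAAAAAAAAAAAAAAAAAAAAAAAAAAAAAAAAAAAAAAAAAAAAAAAAAAAAAAAAAAAAAAAAAAAAAAAAAAAAAAAAAAAAAAAAAA4AAAAAAAAAAAAAAB4AAAAAAAAAAAAAAD4AAAAAAAAAAAAAAH4AAAAAAAAAAAAAAP4AAAAAAAAAAAAAAf4AAAAAAAAAAAAAA/4AAAAAAAAAAAAAA/4AAAAAAAAAAAAAAAYAAAAAAAAAAAAAAAEAAAAAAAAAAAAAAAGAAAAAAAAAAAAAAAGAAAAAAAAAgAAAAAGAAAAAAAAAwAAAAAOAAAAAAAAB4AAAAAPAAAAAAAAA8AAAAAfAAAAAAAAA+AAAAA/gAAAAAAAAfAAAAB/gAAAAAAAA/gAAAB/wAAAAAAAA/wAAAD/wAAAAAAAA/4AAAD/wAAAAAAAB/8AAAH/4AAAAAAAB/8AAAH/8APgAAAAAP8gAAH/8A/8AAAAAD44AAP/+Af/gAAAAAB4AAP/+AAPwAAAAABwAAP//AADwAAAAABwAAf//AAAQAAAAABwAAf//gAAAAAAAADwAA///wAAAAAAAAHwAB///wAAAAAAAA/wAB///4AAAAAAAD/wAA///4AAAAAAAH/wAAH//8AAAAAAAf/4AAB//+AAAAAAA//4AAB//+AAAAAAB//4AAB///AAAAAAB//4AAD///AAAAAAA//gAGD///gAAAAAAf+AAPj///wAAAAAIP4AAPH///wAAAAA4HwAAeA///4AAAAD4HwAA4Af//4AAAAPwHweDwAf//8AAAAfwHw8GAAf//8AAAA/wPx4AAAf//+AAAB/4PzwAAAf///BgAB/4f/wAAA////jwAD/4//gAAAf////wAD/5//gAAAf////wAH/54/gAAAf////4AP/z//AAAAP/////wf/x//AAAAP/////wf/x/+AAAAP/////wf/w/+AAAAH/////wP7wf+AAAAH/////wPxwP/IAAAD//D//wHw4P+OAAAD//B//gHw4H+OAAAH//Af/gDwYH+PAAA///AAPADwYAf/AAA///gACABwAAH/AAAf//wAAABwAAD/ABwP//wAAAAgAAA/gH+P//4AAAAAAAAfwA/H//8AAAAAAAAP4Afj//8AAAAAAAAH4APj//+AAAAAAAAD8AHh///APAAAAAAB8AHh///wcAAAAAAAeAHh////gAAAAAAAOAHg////gAAAAAAAGAHg////gAAAAAAACAHg////w8AAAAAADAPgf////+AAAAAAD//gP////+AAAAAAB//gD////8AAAAAAB//gA////4AAAAAAA//wAf///wAAAAAAAfh4AP///wAAAAAAAPA8AP///gAAAAAAAPAcAH///AAAAAAAAPgIAD/h+AAAA="/>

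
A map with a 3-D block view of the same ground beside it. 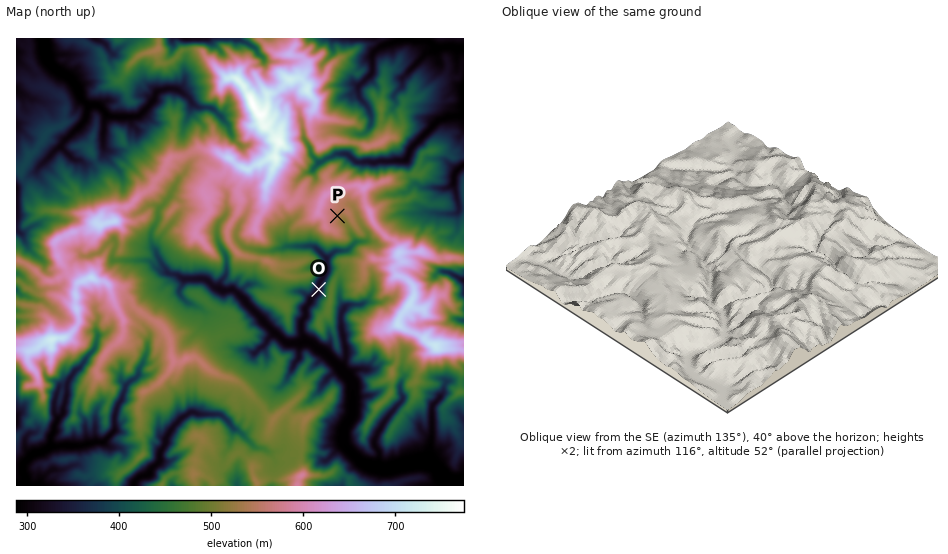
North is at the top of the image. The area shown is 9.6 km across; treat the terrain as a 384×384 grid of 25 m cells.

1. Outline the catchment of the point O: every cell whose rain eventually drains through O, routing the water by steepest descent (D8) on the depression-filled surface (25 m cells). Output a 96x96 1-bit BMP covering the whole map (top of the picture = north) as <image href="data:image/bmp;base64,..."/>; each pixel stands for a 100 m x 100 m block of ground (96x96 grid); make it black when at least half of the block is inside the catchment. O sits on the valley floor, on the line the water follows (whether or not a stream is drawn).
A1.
<image width="96" height="96" href="data:image/bmp;base64,Qk2+BAAAAAAAAD4AAAAoAAAAYAAAAGAAAAABAAEAAAAAAIAEAAATCwAAEwsAAAIAAAAAAAAA////AAAAAAAAAAAAAAAAAAAAAAAAAAAAAAAAAAAAAAAAAAAAAAAAAAAAAAAAAAAAAAAAAAAAAAAAAAAAAAAAAAAAAAAAAAAAAAAAAAAAAAAAAAAAAAAAAAAAAAAAAAAAAAAAAAAAAAAAAAAAAAAAAAAAAAAAAAAAAAAAAAAAAAAAAAAAAAAAAAAAAAAAAAAAAAAAAAAAAAAAAAAAAAAAAAAAAAAAAAAAAAAAAAAAAAAAAAAAAAAAAAAAAAAAAAAAAAAAAAAAAAAAAAAAAAAAAAAAAAAAAAAAAAAAAAAAAAAAAAAAAAAAAAAAAAAAAAAAAAAAAAAAAAAAAAAAAAAAAAAAAAAAAAAAAAAAAAAAAAAAAAAAAAAAAAAAAAAAAAAAAAAAAAAAAAAAAAAAAAAAAAAAAAAAAAAAAAAAAAAAAAAAAAAAAAAAAAAAAAAAAAAAAAAAAAAAAAAAAAAAAAAAAAAAAAAAAAAAAAAAAAAAAAAAAAAAAAAAAAAAAAAAAAAAAAAAAAAAAAAAAAAAAAAAAAAAAAAAAAAAAAAAAAAAAAAAAAAAAAAAAAAAAAAAAAAAAAAAAAAAAAAAAAAAAAAAAAAAAAAAAAAAAAAAAAAAAAAAAAAAAAAAAAAAAAAAAAAAAAAAAAAAAAAAAAAAAAAAAAAAAAAAAAAAAAAAAAAAAAAAAAAAAAAAAPAAAAAAAAAAAAAAAfAAAAAAAAAAAAAAA/AAAAAAAAAAAAAAf/gAAAAAAAAAAAAA//wAAAAAAAAAAAAB//4AAAAAAAAAAAAH///3AAAAAAAAAAD/////wAAAAAAAAAH/////wAAAAAAAAAP/////wAAAAAAAAAP/////gAAAAAAAAAf////+AAAAAAAAAAf////8AAAAAAAAAAP////4AAAAAAAAAAP////4AAAAAAAAAAH////wAAAAAAAAAAH////wAAAAAAAAAAD////gAAAAAAAAAAD////gAAAAAAAAAAD/yD/gAAAAAAAAAAD/gB/gAAAAAAAAAAD8AA/AAAAAAAAAAAD8AAAAAAAAAAAAAAB8AAAAAAAAAAAAAAB+AAAAAAAAAAAAAAB+AAAAAAAAAAAAAAAeAAAAAAAAAAAAAAAHAAAAAAAAAAAAAAAAAAAAAAAAAAAAAAAAAAAAAAAAAAAAAAAAAAAAAAAAAAAAAAAAAAAAAAAAAAAAAAAAAAAAAAAAAAAAAAAAAAAAAAAAAAAAAAAAAAAAAAAAAAAAAAAAAAAAAAAAAAAAAAAAAAAAAAAAAAAAAAAAAAAAAAAAAAAAAAAAAAAAAAAAAAAAAAAAAAAAAAAAAAAAAAAAAAAAAAAAAAAAAAAAAAAAAAAAAAAAAAAAAAAAAAAAAAAAAAAAAAAAAAAAAAAAAAAAAAAAAAAAAAAAAAAAAAAAAAAAAAAAAAAAAAAAAAAAAAAAAAAAAAAAAAAAAAAAAAAAAAAAAAAAAAAAAAAAAAAAAAAAAAAAAAAAAAAAAAAAAAAAAAAAAAAAAAAAAAAAAAAAAAAAAAAAAAAAAAAAAAAAAAA="/>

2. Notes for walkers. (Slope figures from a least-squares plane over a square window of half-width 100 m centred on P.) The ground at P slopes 8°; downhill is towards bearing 107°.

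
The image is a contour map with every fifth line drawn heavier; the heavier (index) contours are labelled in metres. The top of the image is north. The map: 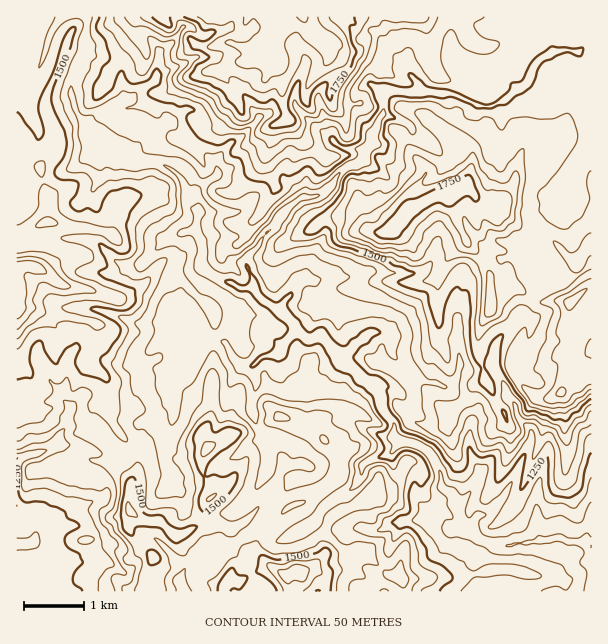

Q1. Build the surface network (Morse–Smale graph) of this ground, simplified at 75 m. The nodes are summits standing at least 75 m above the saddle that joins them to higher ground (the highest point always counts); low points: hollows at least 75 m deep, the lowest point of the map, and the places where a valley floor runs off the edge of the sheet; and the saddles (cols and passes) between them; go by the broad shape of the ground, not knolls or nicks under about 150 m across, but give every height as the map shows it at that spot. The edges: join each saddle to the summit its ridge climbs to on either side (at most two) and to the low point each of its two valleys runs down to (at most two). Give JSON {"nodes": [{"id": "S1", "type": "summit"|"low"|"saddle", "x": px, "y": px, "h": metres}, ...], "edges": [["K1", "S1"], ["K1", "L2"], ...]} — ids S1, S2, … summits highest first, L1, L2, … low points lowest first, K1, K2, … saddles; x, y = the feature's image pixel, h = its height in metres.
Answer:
{"nodes": [
{"id": "S1", "type": "summit", "x": 302, "y": 17, "h": 1909},
{"id": "S2", "type": "summit", "x": 453, "y": 192, "h": 1797},
{"id": "S3", "type": "summit", "x": 17, "y": 299, "h": 1748},
{"id": "S4", "type": "summit", "x": 570, "y": 302, "h": 1723},
{"id": "S5", "type": "summit", "x": 297, "y": 572, "h": 1645},
{"id": "S6", "type": "summit", "x": 207, "y": 449, "h": 1564},
{"id": "L1", "type": "low", "x": 590, "y": 587, "h": 1085},
{"id": "L2", "type": "low", "x": 17, "y": 545, "h": 1169},
{"id": "K1", "type": "saddle", "x": 533, "y": 299, "h": 1584},
{"id": "K2", "type": "saddle", "x": 483, "y": 368, "h": 1502},
{"id": "K3", "type": "saddle", "x": 470, "y": 102, "h": 1494},
{"id": "K4", "type": "saddle", "x": 155, "y": 578, "h": 1464},
{"id": "K5", "type": "saddle", "x": 132, "y": 450, "h": 1442},
{"id": "K6", "type": "saddle", "x": 86, "y": 21, "h": 1436},
{"id": "K7", "type": "saddle", "x": 239, "y": 540, "h": 1435},
{"id": "K8", "type": "saddle", "x": 266, "y": 531, "h": 1434},
{"id": "K9", "type": "saddle", "x": 392, "y": 368, "h": 1320}],
"edges": [["K1", "S2"], ["K1", "S4"], ["K1", "L1"], ["K2", "S1"], ["K2", "S2"], ["K2", "L1"], ["K3", "S1"], ["K3", "S2"], ["K3", "L1"], ["K4", "S6"], ["K4", "L1"], ["K4", "L2"], ["K5", "S3"], ["K5", "S6"], ["K5", "L1"], ["K5", "L2"], ["K6", "S1"], ["K6", "S3"], ["K6", "L1"], ["K7", "S5"], ["K7", "S6"], ["K7", "L1"], ["K8", "S1"], ["K8", "S5"], ["K8", "L1"], ["K9", "S1"], ["K9", "S2"], ["K9", "L1"]]}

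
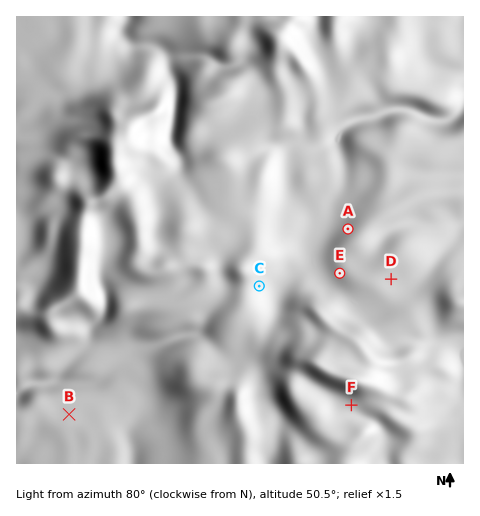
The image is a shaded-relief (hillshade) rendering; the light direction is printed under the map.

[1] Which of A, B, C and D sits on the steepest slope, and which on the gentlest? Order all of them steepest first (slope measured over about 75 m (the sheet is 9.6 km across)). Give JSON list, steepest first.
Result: ["C", "A", "D", "B"]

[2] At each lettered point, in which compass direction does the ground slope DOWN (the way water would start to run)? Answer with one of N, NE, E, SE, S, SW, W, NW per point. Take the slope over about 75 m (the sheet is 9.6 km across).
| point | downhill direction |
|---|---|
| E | SW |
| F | S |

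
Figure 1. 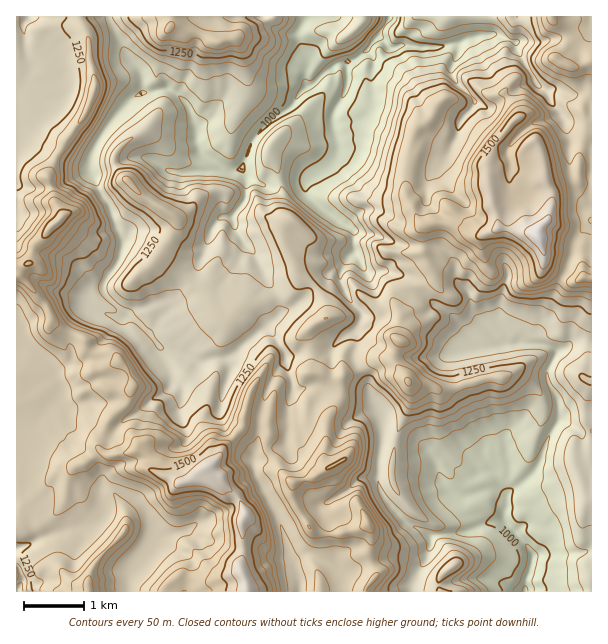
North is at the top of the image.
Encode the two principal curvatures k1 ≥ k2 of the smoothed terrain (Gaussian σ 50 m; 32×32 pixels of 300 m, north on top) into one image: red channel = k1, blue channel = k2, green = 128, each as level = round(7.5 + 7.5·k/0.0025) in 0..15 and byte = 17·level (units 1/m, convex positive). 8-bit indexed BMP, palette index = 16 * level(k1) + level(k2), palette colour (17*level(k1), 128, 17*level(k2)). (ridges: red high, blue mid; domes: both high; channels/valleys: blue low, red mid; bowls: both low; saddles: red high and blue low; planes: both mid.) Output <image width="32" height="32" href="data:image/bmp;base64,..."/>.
<image width="32" height="32" href="data:image/bmp;base64,Qk02CAAAAAAAADYEAAAoAAAAIAAAACAAAAABAAgAAAAAAAAEAAATCwAAEwsAAAABAAAAAAAAAIAAABGAAAAigAAAM4AAAESAAABVgAAAZoAAAHeAAACIgAAAmYAAAKqAAAC7gAAAzIAAAN2AAADugAAA/4AAAACAEQARgBEAIoARADOAEQBEgBEAVYARAGaAEQB3gBEAiIARAJmAEQCqgBEAu4ARAMyAEQDdgBEA7oARAP+AEQAAgCIAEYAiACKAIgAzgCIARIAiAFWAIgBmgCIAd4AiAIiAIgCZgCIAqoAiALuAIgDMgCIA3YAiAO6AIgD/gCIAAIAzABGAMwAigDMAM4AzAESAMwBVgDMAZoAzAHeAMwCIgDMAmYAzAKqAMwC7gDMAzIAzAN2AMwDugDMA/4AzAACARAARgEQAIoBEADOARABEgEQAVYBEAGaARAB3gEQAiIBEAJmARACqgEQAu4BEAMyARADdgEQA7oBEAP+ARAAAgFUAEYBVACKAVQAzgFUARIBVAFWAVQBmgFUAd4BVAIiAVQCZgFUAqoBVALuAVQDMgFUA3YBVAO6AVQD/gFUAAIBmABGAZgAigGYAM4BmAESAZgBVgGYAZoBmAHeAZgCIgGYAmYBmAKqAZgC7gGYAzIBmAN2AZgDugGYA/4BmAACAdwARgHcAIoB3ADOAdwBEgHcAVYB3AGaAdwB3gHcAiIB3AJmAdwCqgHcAu4B3AMyAdwDdgHcA7oB3AP+AdwAAgIgAEYCIACKAiAAzgIgARICIAFWAiABmgIgAd4CIAIiAiACZgIgAqoCIALuAiADMgIgA3YCIAO6AiAD/gIgAAICZABGAmQAigJkAM4CZAESAmQBVgJkAZoCZAHeAmQCIgJkAmYCZAKqAmQC7gJkAzICZAN2AmQDugJkA/4CZAACAqgARgKoAIoCqADOAqgBEgKoAVYCqAGaAqgB3gKoAiICqAJmAqgCqgKoAu4CqAMyAqgDdgKoA7oCqAP+AqgAAgLsAEYC7ACKAuwAzgLsARIC7AFWAuwBmgLsAd4C7AIiAuwCZgLsAqoC7ALuAuwDMgLsA3YC7AO6AuwD/gLsAAIDMABGAzAAigMwAM4DMAESAzABVgMwAZoDMAHeAzACIgMwAmYDMAKqAzAC7gMwAzIDMAN2AzADugMwA/4DMAACA3QARgN0AIoDdADOA3QBEgN0AVYDdAGaA3QB3gN0AiIDdAJmA3QCqgN0Au4DdAMyA3QDdgN0A7oDdAP+A3QAAgO4AEYDuACKA7gAzgO4ARIDuAFWA7gBmgO4Ad4DuAIiA7gCZgO4AqoDuALuA7gDMgO4A3YDuAO6A7gD/gO4AAID/ABGA/wAigP8AM4D/AESA/wBVgP8AZoD/AHeA/wCIgP8AmYD/AKqA/wC7gP8AzID/AN2A/wDugP8A/4D/AKC2ptfYhIWl2Kanlee4pIO2loX2o4OU5uDAlKaQp4an0qe2cvVjdnWVpaam+YaDhLaGhqXWpZHH+tWWqJCnhrijhod1tPaDdnWmdGT1pKKEpIV0tbW3lKTHtaenkZWFpaiWhoZ01faFhYOFhPfngJP4tcb51oGg05KElYKmh4W3h4eXh4aUtIO1lWKB98aA9oSVlfdwwueFhpeWlYeHhbiHh5eHdpZzYve2tPf2gJTmc5LQ1ZDndXaGhoaFl4d2t4eGl6d0k9bn1tfI17SQ1tX316KQtKeGhYeHh5eElpend4aWttX1xbWjpMj3YYSlY5bV+pOjp4aGh4eHhqeDuJd3d4eFt3PHyNeAx+TVlKaGhcPlxZO2ZYZ2hod2qJG4poeHh4aWtaKlc3PEYPeUpoaG1pGjc9R1loZ2dnWGtXK2iIeGlnSl1ZCVhbdw95O2hJenuHNyxbe3l4aFlYXGcqaHh4WXppbp5oOGp5K19sWRlZXGYLb65/f299fItaCnuYiHhZant+ZyhZeFlXL2oqTIpMbExuWUU3SVt+fnkLioh4O2psX5koWGhoeWg6XSpaV0pZak9cRzdYWDc6OycqWE2Nb2xIKEhYeHh5iXg5TI15WChNbWtIaFh4eHh4aWlnPlxVF0hYSHh4eYmJiXhIOm6dSThLeXtKR0dYWFZZaWovSBZYW0uIWGh4eHiJeVlqS2oPW2l5TG1qKTw7WCtYTk5LWFlaLoqIeWl4eHhoa4ppP0cKOUlreClfmg5/fQ+OXEc4WnkJXHl4aVqJaElqeWpWGC17a4hnO2s2GE+YCksveWlrejdJbGpXK3g4a3h8jWwtLAorRjpufEtNj4coZh1fil1ZB0g8XJdJKTt7j4xnBwxdel6NbGlda1t/e0haPV9/migKf398W2pZD317WAo9jDlcikxrSC13V15pN1gsLCg6Do+aZ0pef4wbHCc4Wlt5aV2HSVk6fHhofWo5Wz6MVScfTWkXCRkoCBtsd1dXV0dYbXhoaDyLiEh+eBtXV19oOQ95GDt5aDqKPFt5enhXZ0h9iXhoOl95G36HGld4XH94CT57iXdYWop4D3qIeFh4WFx7eWk5XW8tDHgqaHh3T2tYCFyKiThZa3lpDUl4SXhnSnx7eCo2H497GCt4eHdpP4goKSs4KohpeoqIDGppOXdMen6faw5cLGgKWVh4d3c/izpaaEhpd2lqaGlZLGoqaWppbGsOiF6aCTpZSHh3aV9WRzhIWElYS1pXR1prCAsranp7aBlZfFwPvoxoaHdqbXgoTIx8fm+Om3x4OF5viQoKCgkICCgqBxsLR2lKaXxqSgx6bYpYWExLPUkqaVxfnA9rbIx7ay6LPqtoY="/>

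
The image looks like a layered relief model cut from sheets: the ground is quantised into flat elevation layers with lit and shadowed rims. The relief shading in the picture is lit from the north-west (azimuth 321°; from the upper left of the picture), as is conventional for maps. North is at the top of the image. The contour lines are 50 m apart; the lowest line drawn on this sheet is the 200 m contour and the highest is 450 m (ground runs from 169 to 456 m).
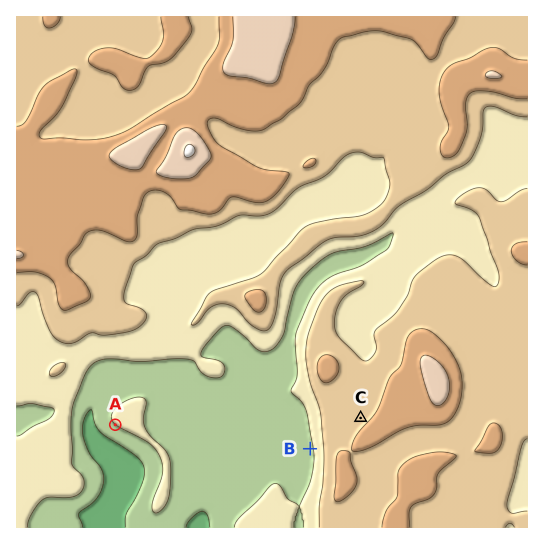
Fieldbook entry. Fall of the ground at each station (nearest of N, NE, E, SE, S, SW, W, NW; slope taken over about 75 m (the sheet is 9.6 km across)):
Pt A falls SW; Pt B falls W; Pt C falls NW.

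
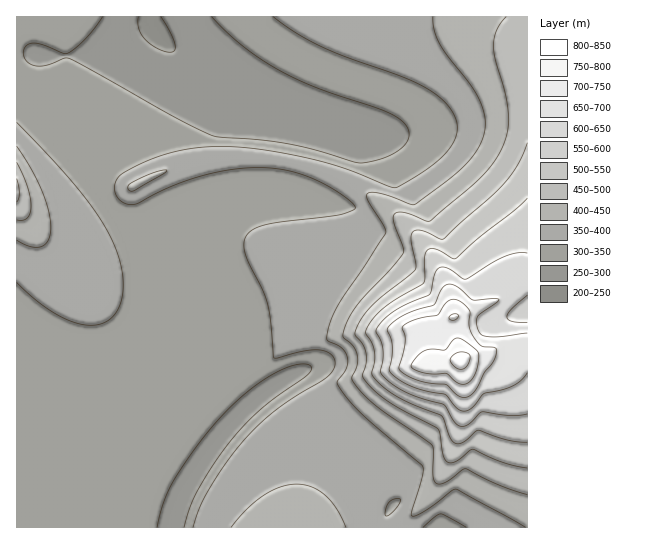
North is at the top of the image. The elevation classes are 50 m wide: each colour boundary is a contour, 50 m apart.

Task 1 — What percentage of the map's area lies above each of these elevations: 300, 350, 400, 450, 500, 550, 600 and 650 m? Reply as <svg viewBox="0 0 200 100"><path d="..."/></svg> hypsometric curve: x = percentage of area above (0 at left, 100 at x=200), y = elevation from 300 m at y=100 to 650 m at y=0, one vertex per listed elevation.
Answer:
<svg viewBox="0 0 200 100"><path d="M177 100l-77-14-48-15-17-14-10-14-5-14-6-15-6-14"/></svg>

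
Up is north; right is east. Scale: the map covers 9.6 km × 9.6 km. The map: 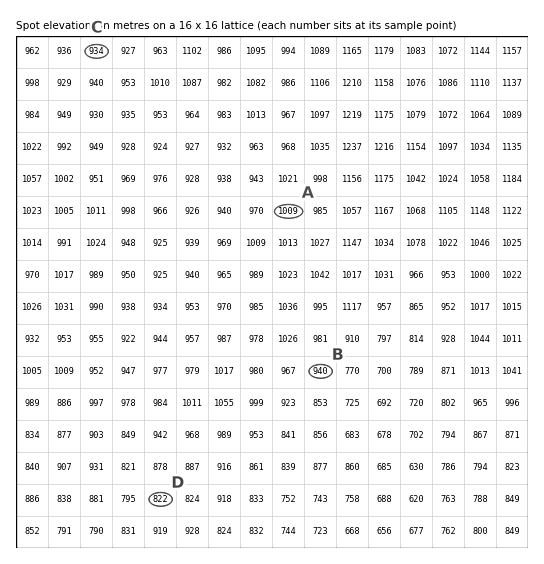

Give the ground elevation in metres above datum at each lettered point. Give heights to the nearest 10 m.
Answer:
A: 1010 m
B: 940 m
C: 930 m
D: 820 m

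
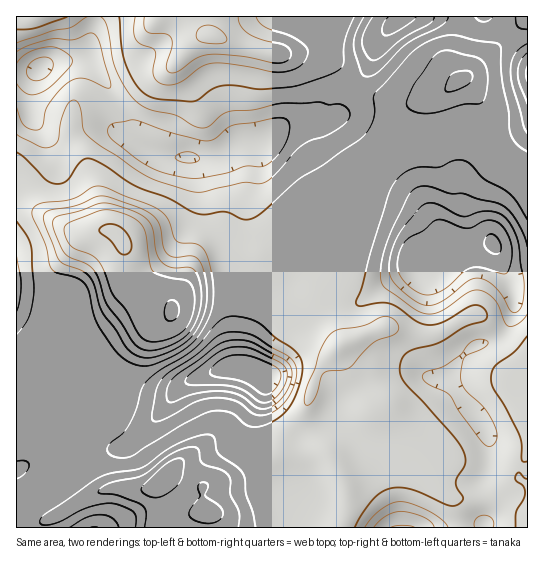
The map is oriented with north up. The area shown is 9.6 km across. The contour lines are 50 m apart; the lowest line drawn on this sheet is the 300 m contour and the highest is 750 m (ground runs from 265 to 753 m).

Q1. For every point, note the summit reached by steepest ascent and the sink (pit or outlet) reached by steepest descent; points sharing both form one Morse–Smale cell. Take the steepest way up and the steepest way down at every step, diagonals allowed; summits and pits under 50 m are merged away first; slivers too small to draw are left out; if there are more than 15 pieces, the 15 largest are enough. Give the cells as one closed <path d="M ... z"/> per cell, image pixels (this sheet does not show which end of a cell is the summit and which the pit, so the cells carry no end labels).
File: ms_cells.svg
<path d="M81 349l-19 10-17 1-8 5-21 1 1 162 25 0 2-6 5-3 57-30 41 0 14-8-2 5 1 7 11 25-8 5 0 5 177-1 7-20 0-18-16-34 18-21-14-14-30 12-11-3-21-23-6-15-2-13-11-7-11-3-17 0-36 12-17 14-8 13-7 4-11-2-36-12-10-10z"/><path d="M494 244l-19 4-20 0-17 15-5 2-15 0-27 15-33 23-20-3-15-8-6 11 0 10 3 5 21 27 0 4 8 14 16 16 7 11 13 11 4 9 11 13 21 20 2 8-3 16 3 6 23 22 11 4 34-2-7-16 5-19-1-28-7-12-14-16-10-15-11-11-3-1 10-9 10-15 10-8 25-8 7-8 7-13 3-9-2-16z"/><path d="M118 103l-5 2-28 0-8 3-6 10 0 15 17 34 16 58 3 4 8 3 9 11 0 22 4 14 3 6 12 11 28 12 14-23 6-14 10-11 25-7 33 2 21-21 9-16 9-9 11-4-8-22-29-28-10-12-23 1-25 15-45-2-12-2-16-7-13-9-1-21z"/><path d="M462 79l-21 16-20 6-13 9-5 17-2 27-6 5-17 6-13 14-12 20-14 63-15 28 2 5 12 5 20 3 33-23 27-15 15 0 5-2 17-15 20 0 18-5-2-10 4-19 4-12 10-19-13-17 1-19-10-37-19-27z"/><path d="M309 205l-11 4-9 9-9 16-21 21-33-2-25 7-10 11-21 42-40 3-29 21-18 10-2 4 20 36 10 10 8 4 39 10 7-4 8-13 14-13 39-13 17 0 5-29 12-28 9-12 23-20 19-54 0-16z"/><path d="M210 35l-15 5-24 28-30 17-22 18 8 15 0 19 3 4 19 11 13 4 52 3 25-15 23-1 25-19 30-1 0-6 7-14 0-5-7-20-5-11-6-6-17-6-16-2-28-6z"/><path d="M18 207l-2 0 1 102 22 8 22 2 11 14 9 16 49-33 35-1 7-4-2-4-27-11-12-11-7-20 0-22-9-11-38 0-35-19z"/><path d="M294 283l-11 4-15 14-8 10-12 28-4 28 21 11 2 13 6 15 21 23 11 3 30-12 14 13 21-24 14-8-12-11-7-11-16-16-8-14 0-4-21-27-3-5 0-10 6-10-12-6z"/><path d="M511 184l-3 2-9 16-8 35 21 50 3 12-3 19-7 13-7 8-25 8-10 8-10 15-10 9 3 1 11 11 10 15 14 16 7 12 1 28-5 19 7 16 10-4 17-14 10 4 0-284z"/><path d="M83 60l-30 3-20 9-17 2 0 132 26 7 35 19 32-1-8-14-13-50-17-34 0-15 6-10 8-3 28 0 6-3-19-28-13-13z"/><path d="M461 16l-60 0-1 5-19 16-13 32-13 13 10 10 30 12 16 0 30-9 18-14-6-12 0-14 8-25z"/><path d="M205 16l-111 0-1 13-5 21-6 9-3 0 8 2 13 13 19 29 22-18 30-17 24-28 14-6-4-7z"/><path d="M385 400l-15 9-21 24 17 12 15 6 8 8 3 6 0 18 7 32 0 12 84 1 6-15 2-15-34 1-11-4-8-7-18-21 3-16-2-8-29-29z"/><path d="M355 83l-16 14-2 20-11 7-9 0-1 5 3 13 10 19 17 14 16 5 16-15 17-6 6-5 3-35 4-9 9-7-26 0-26-11z"/><path d="M509 37l-46 42 5 4 17 24 8 28 6 11 14 10 14 4 1-102z"/>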